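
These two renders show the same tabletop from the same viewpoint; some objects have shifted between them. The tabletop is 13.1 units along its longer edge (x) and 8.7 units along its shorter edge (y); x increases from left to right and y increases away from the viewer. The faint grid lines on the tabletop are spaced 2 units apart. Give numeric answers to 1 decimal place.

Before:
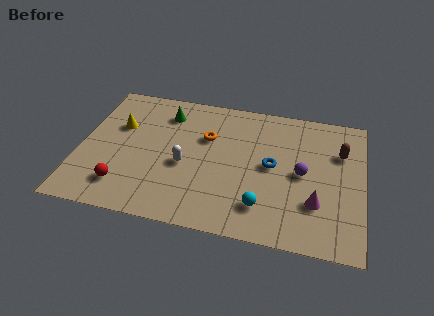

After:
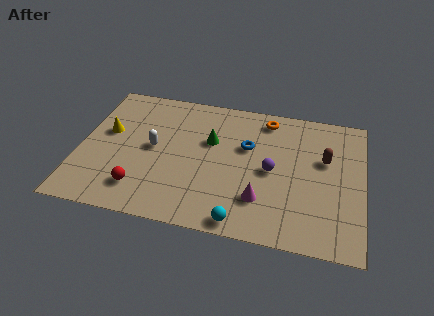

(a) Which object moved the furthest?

the orange torus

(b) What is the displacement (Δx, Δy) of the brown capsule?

(-0.7, -0.6)

The brown capsule started near (12.0, 6.0) and ended near (11.3, 5.4).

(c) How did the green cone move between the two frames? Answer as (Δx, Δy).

(2.2, -1.4)

The green cone was at about (3.8, 6.9) and moved to about (6.0, 5.5).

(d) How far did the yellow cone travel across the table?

0.7

From (1.7, 5.6) to (1.2, 5.1), the yellow cone covered √(0.5² + 0.5²) ≈ 0.7 units.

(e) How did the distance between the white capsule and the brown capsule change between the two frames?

+0.5

Before: roughly 7.5 units apart; after: 8.0. That's 0.5 units further apart.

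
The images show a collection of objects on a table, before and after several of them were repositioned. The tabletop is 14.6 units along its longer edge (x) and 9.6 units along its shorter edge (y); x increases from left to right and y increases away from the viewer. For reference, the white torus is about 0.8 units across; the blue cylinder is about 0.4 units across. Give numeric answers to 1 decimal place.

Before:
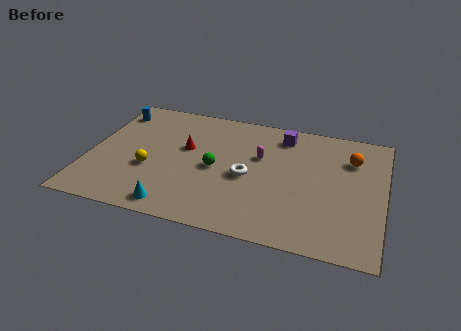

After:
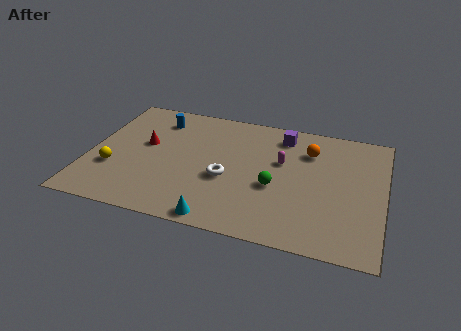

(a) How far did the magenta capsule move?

1.1

The magenta capsule was near (8.4, 6.0) before and (9.5, 5.9) after, so it travelled √(1.1² + 0.1²) ≈ 1.1 units.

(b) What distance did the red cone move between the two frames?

2.0

From (4.7, 5.7) to (2.7, 5.5), the red cone covered √(2.0² + 0.2²) ≈ 2.0 units.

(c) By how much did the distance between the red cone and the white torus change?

+1.0

The distance was about 3.5 in the first image and 4.5 in the second, so they moved 1.0 units further apart.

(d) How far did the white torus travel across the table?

1.1

From (7.9, 4.3) to (6.9, 3.9), the white torus covered √(1.0² + 0.4²) ≈ 1.1 units.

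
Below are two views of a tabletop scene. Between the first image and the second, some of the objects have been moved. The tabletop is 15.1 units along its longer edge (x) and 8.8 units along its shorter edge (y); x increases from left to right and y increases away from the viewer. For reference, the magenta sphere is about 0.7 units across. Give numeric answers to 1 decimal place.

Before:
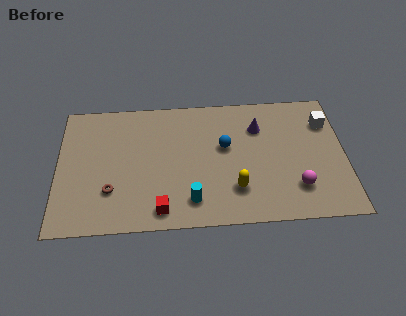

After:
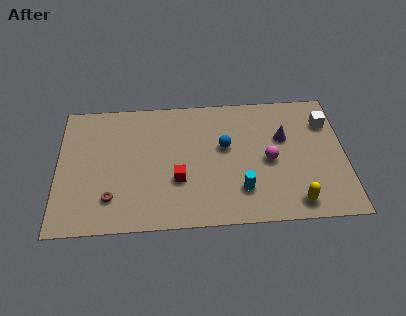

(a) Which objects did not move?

the white cube and the blue sphere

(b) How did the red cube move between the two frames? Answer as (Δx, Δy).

(0.9, 1.9)

From the two frames, the red cube sits at roughly (5.4, 1.2) before and (6.3, 3.1) after.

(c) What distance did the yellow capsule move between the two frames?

3.3

The yellow capsule was near (9.3, 2.3) before and (12.4, 1.2) after, so it travelled √(3.1² + 1.1²) ≈ 3.3 units.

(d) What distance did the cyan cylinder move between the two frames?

2.6

The cyan cylinder moved from about (7.0, 1.7) to (9.6, 2.2), a distance of √(2.6² + 0.5²) ≈ 2.6.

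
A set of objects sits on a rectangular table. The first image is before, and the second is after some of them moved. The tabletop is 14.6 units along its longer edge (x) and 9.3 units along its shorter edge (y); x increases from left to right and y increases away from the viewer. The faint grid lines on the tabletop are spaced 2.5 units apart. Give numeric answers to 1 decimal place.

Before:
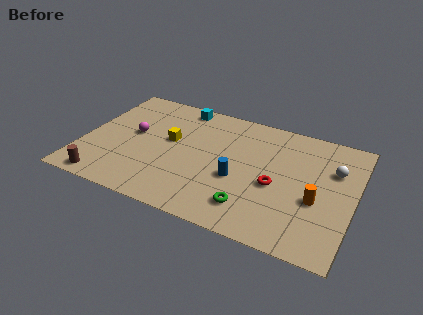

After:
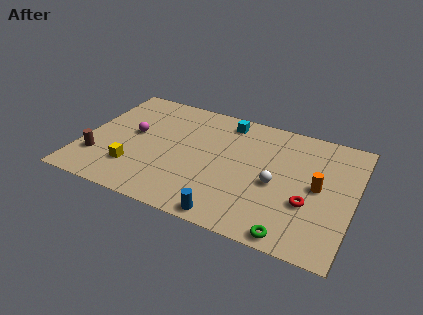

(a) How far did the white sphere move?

3.6

The white sphere was near (13.4, 6.3) before and (10.5, 4.1) after, so it travelled √(2.9² + 2.2²) ≈ 3.6 units.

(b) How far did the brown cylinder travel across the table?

1.7

The brown cylinder moved from about (1.6, 0.9) to (1.0, 2.5), a distance of √(0.6² + 1.6²) ≈ 1.7.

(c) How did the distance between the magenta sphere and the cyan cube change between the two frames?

+1.7

The distance was about 3.9 in the first image and 5.6 in the second, so they moved 1.7 units further apart.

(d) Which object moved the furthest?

the white sphere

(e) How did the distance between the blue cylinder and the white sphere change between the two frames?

-1.6

They were about 5.5 units apart before and 3.9 after — 1.6 units closer together.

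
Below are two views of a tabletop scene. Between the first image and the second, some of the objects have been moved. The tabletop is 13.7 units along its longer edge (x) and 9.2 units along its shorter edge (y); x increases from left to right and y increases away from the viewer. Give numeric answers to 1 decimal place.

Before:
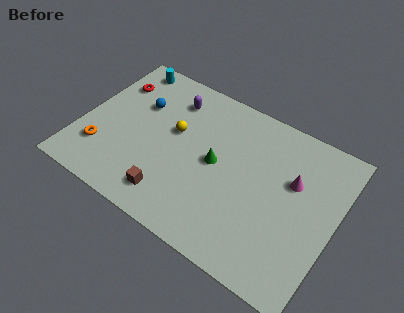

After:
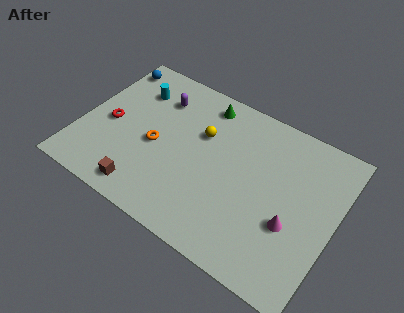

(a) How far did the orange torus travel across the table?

3.2

The orange torus was near (1.4, 2.4) before and (4.1, 4.1) after, so it travelled √(2.7² + 1.7²) ≈ 3.2 units.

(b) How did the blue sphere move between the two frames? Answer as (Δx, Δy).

(-2.0, 1.8)

The blue sphere started near (2.8, 6.1) and ended near (0.8, 7.9).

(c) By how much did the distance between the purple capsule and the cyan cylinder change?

-1.6

Before: roughly 2.9 units apart; after: 1.3. That's 1.6 units closer together.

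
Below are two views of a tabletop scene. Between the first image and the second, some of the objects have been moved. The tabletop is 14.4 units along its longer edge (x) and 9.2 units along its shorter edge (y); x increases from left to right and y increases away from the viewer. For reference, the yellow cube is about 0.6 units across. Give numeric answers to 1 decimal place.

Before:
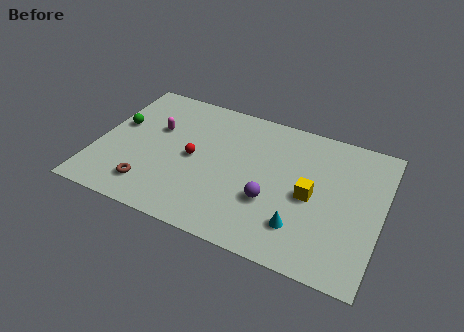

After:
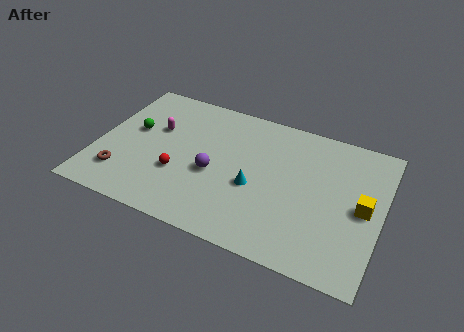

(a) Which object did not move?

the magenta capsule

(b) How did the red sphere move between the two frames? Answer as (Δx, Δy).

(-0.6, -1.3)

The red sphere was at about (4.9, 4.5) and moved to about (4.3, 3.2).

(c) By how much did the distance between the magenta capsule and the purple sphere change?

-3.0

Before: roughly 6.7 units apart; after: 3.7. That's 3.0 units closer together.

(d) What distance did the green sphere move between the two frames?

0.8

The green sphere moved from about (0.9, 5.4) to (1.7, 5.3), a distance of √(0.8² + 0.1²) ≈ 0.8.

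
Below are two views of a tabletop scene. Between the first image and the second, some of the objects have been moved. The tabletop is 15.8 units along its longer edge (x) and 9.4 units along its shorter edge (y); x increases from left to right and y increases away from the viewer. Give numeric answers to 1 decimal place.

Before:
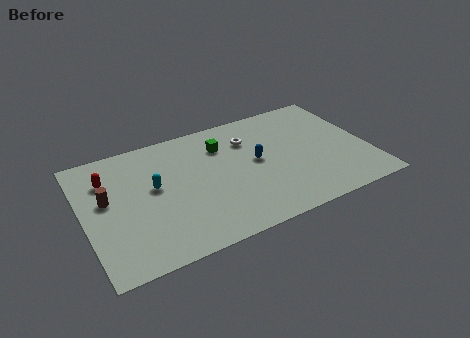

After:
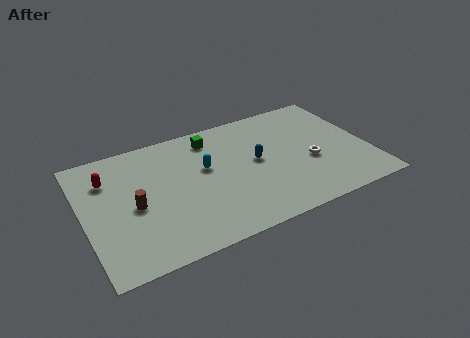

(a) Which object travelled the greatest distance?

the white torus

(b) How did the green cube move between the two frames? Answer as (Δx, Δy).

(-0.5, 0.8)

The green cube was at about (7.9, 7.0) and moved to about (7.4, 7.8).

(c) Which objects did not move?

the red capsule and the blue capsule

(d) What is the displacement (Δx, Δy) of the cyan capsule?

(2.9, 0.3)

From the two frames, the cyan capsule sits at roughly (3.9, 5.3) before and (6.8, 5.6) after.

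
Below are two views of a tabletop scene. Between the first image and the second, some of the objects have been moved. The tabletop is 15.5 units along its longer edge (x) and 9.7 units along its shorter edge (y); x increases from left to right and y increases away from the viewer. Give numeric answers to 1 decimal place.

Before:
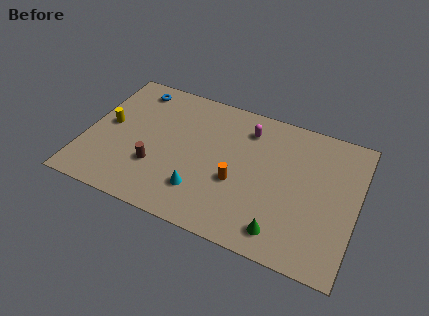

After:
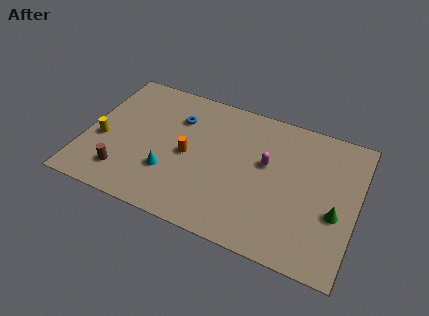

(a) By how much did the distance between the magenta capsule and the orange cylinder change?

+0.6

Before: roughly 3.9 units apart; after: 4.5. That's 0.6 units further apart.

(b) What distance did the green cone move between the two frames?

3.6

The green cone moved from about (11.6, 1.5) to (14.4, 3.8), a distance of √(2.8² + 2.3²) ≈ 3.6.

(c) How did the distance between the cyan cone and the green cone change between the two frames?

+4.6

The distance was about 4.8 in the first image and 9.4 in the second, so they moved 4.6 units further apart.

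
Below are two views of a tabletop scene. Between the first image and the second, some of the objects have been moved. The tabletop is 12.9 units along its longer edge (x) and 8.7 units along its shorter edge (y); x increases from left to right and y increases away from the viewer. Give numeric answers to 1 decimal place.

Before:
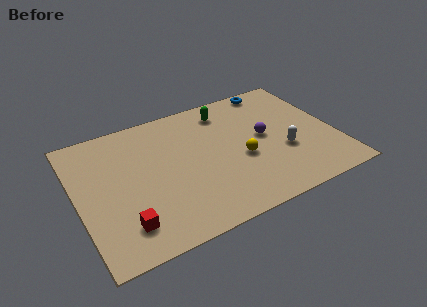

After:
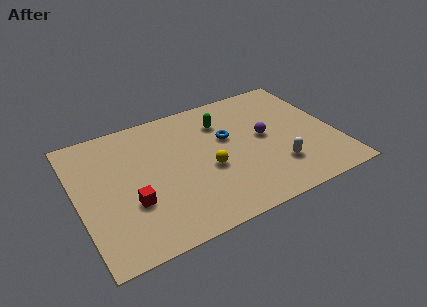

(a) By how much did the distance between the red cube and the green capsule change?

-1.8

They were about 7.9 units apart before and 6.1 after — 1.8 units closer together.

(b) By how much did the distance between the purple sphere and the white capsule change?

+0.7

The distance was about 1.6 in the first image and 2.3 in the second, so they moved 0.7 units further apart.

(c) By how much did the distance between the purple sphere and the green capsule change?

-0.4

The distance was about 3.1 in the first image and 2.7 in the second, so they moved 0.4 units closer together.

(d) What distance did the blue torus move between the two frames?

3.8

From (10.4, 7.9) to (7.6, 5.3), the blue torus covered √(2.8² + 2.6²) ≈ 3.8 units.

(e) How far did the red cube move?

1.3

The red cube moved from about (2.0, 1.8) to (2.5, 3.0), a distance of √(0.5² + 1.2²) ≈ 1.3.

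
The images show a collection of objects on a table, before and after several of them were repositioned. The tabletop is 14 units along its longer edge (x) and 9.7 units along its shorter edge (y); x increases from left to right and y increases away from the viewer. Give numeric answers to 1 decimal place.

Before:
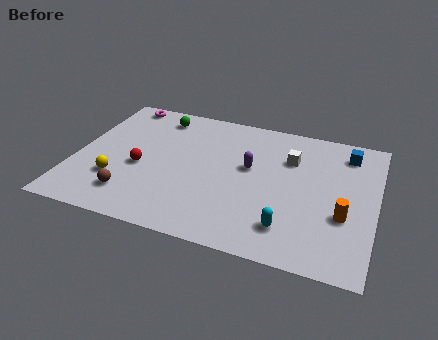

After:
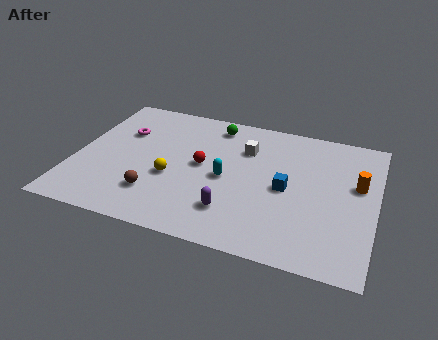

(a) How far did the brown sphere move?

1.2

The brown sphere was near (2.9, 2.0) before and (4.0, 2.4) after, so it travelled √(1.1² + 0.4²) ≈ 1.2 units.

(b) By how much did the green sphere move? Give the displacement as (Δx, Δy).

(2.7, 0.1)

From the two frames, the green sphere sits at roughly (3.5, 8.2) before and (6.2, 8.3) after.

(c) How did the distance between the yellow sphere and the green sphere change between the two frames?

-0.7

The distance was about 5.5 in the first image and 4.8 in the second, so they moved 0.7 units closer together.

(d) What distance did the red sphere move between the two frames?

3.0

From (3.1, 4.1) to (5.9, 5.1), the red sphere covered √(2.8² + 1.0²) ≈ 3.0 units.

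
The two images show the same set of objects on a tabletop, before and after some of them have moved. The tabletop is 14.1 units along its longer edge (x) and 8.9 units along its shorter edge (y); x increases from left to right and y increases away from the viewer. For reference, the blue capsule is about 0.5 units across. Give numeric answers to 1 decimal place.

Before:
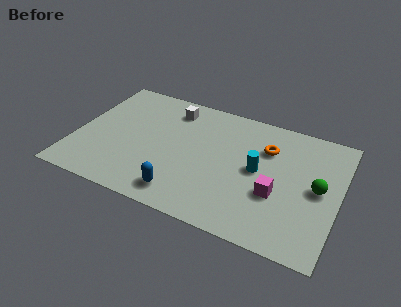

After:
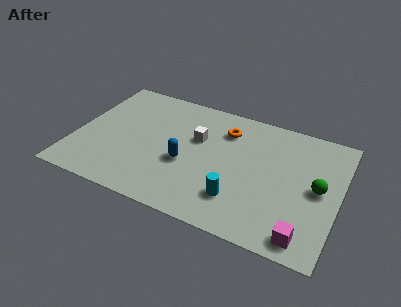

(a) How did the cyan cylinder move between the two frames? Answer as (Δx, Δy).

(-0.8, -2.4)

The cyan cylinder started near (9.8, 4.6) and ended near (9.0, 2.2).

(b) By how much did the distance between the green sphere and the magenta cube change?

+1.0

The distance was about 2.4 in the first image and 3.4 in the second, so they moved 1.0 units further apart.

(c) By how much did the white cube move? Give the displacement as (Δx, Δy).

(1.6, -1.7)

The white cube was at about (4.8, 7.3) and moved to about (6.4, 5.6).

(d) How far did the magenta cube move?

2.8

The magenta cube moved from about (10.9, 3.3) to (12.6, 1.1), a distance of √(1.7² + 2.2²) ≈ 2.8.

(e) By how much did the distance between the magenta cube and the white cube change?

+0.4

The distance was about 7.3 in the first image and 7.7 in the second, so they moved 0.4 units further apart.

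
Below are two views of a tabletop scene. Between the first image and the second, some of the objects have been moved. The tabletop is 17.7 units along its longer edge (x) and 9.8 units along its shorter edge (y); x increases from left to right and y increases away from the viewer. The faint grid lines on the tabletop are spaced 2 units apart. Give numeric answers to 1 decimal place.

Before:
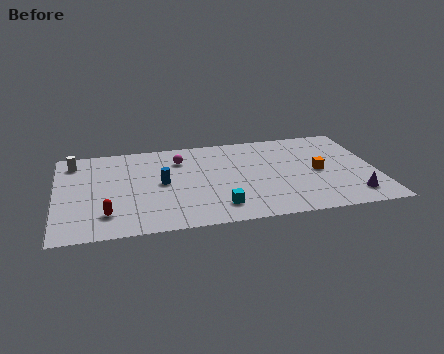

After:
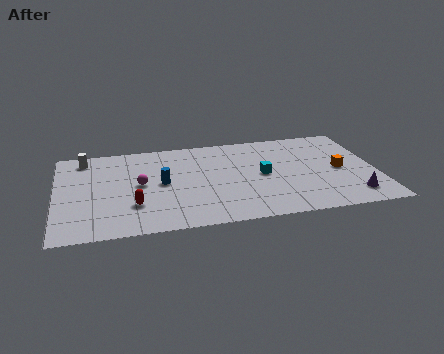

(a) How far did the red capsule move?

1.7

The red capsule was near (2.7, 2.2) before and (4.2, 2.9) after, so it travelled √(1.5² + 0.7²) ≈ 1.7 units.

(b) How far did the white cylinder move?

0.7

The white cylinder moved from about (1.0, 8.1) to (1.6, 8.4), a distance of √(0.6² + 0.3²) ≈ 0.7.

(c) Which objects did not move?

the purple cone and the blue cylinder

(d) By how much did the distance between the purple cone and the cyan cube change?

-1.7

Before: roughly 7.4 units apart; after: 5.7. That's 1.7 units closer together.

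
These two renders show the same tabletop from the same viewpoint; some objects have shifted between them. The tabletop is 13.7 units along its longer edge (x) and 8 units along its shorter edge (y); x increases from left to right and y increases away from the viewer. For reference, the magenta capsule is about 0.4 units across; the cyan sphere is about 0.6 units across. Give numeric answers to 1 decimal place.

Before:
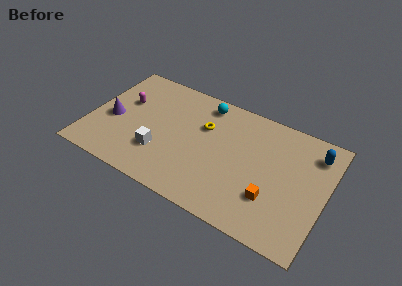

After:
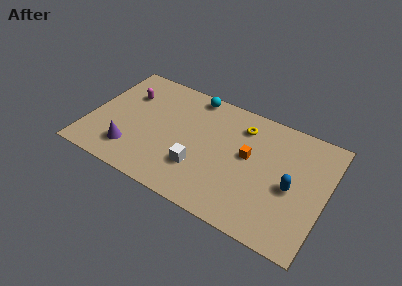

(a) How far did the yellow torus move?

2.3

The yellow torus moved from about (6.5, 5.3) to (8.6, 6.3), a distance of √(2.1² + 1.0²) ≈ 2.3.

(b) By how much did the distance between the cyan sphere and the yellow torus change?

+1.5

They were about 1.6 units apart before and 3.1 after — 1.5 units further apart.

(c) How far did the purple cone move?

2.2

The purple cone moved from about (1.3, 3.5) to (2.7, 1.8), a distance of √(1.4² + 1.7²) ≈ 2.2.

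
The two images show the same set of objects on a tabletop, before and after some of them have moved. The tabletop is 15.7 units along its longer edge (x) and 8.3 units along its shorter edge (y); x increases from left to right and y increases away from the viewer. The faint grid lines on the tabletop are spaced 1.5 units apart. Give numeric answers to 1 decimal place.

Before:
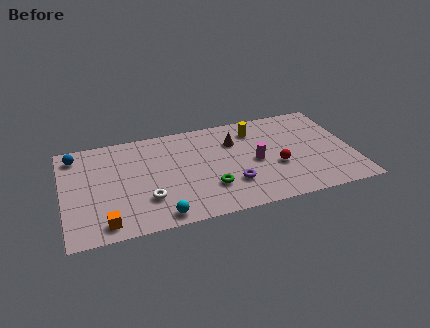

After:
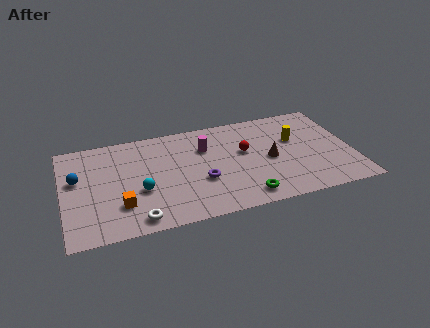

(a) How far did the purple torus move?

1.7

The purple torus moved from about (9.0, 2.4) to (7.4, 3.1), a distance of √(1.6² + 0.7²) ≈ 1.7.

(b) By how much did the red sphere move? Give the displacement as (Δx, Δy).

(-1.6, 1.7)

The red sphere started near (11.5, 3.2) and ended near (9.9, 4.9).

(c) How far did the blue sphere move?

2.0

The blue sphere moved from about (0.8, 7.0) to (0.8, 5.0), a distance of √(0.0² + 2.0²) ≈ 2.0.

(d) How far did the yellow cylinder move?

2.5

From (10.6, 6.6) to (12.7, 5.2), the yellow cylinder covered √(2.1² + 1.4²) ≈ 2.5 units.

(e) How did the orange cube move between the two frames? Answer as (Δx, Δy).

(0.9, 1.2)

The orange cube started near (2.1, 1.1) and ended near (3.0, 2.3).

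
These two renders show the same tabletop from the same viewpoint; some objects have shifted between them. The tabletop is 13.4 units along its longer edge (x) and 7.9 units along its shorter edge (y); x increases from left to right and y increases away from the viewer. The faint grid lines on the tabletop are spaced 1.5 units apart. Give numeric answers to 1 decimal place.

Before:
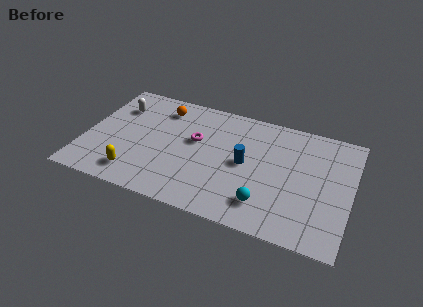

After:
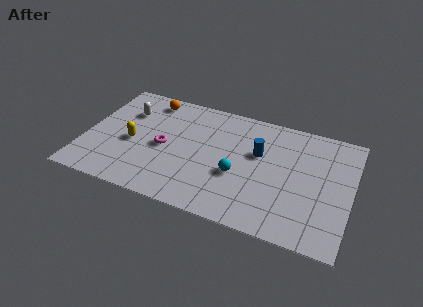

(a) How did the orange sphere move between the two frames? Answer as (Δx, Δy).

(-0.7, 0.4)

From the two frames, the orange sphere sits at roughly (3.6, 6.4) before and (2.9, 6.8) after.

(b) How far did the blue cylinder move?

1.1

From (8.1, 4.0) to (8.7, 4.9), the blue cylinder covered √(0.6² + 0.9²) ≈ 1.1 units.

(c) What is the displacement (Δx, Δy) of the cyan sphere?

(-1.5, 1.4)

The cyan sphere started near (9.3, 1.7) and ended near (7.8, 3.1).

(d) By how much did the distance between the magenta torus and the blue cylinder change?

+2.2

The distance was about 2.7 in the first image and 4.9 in the second, so they moved 2.2 units further apart.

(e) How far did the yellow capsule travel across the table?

2.1

The yellow capsule was near (2.8, 1.4) before and (2.4, 3.5) after, so it travelled √(0.4² + 2.1²) ≈ 2.1 units.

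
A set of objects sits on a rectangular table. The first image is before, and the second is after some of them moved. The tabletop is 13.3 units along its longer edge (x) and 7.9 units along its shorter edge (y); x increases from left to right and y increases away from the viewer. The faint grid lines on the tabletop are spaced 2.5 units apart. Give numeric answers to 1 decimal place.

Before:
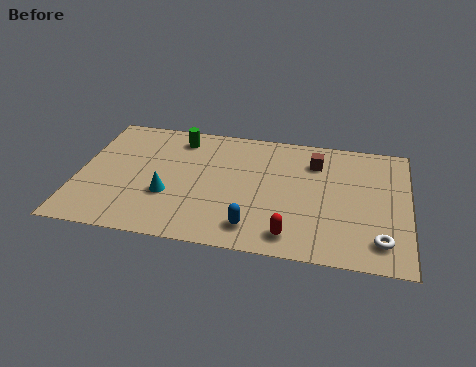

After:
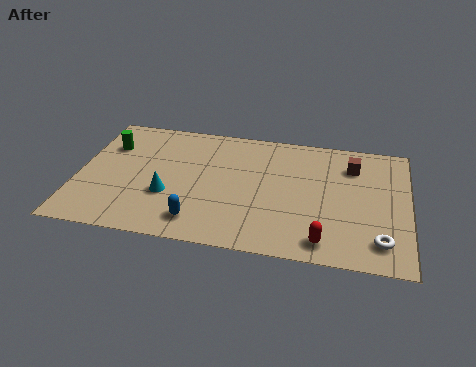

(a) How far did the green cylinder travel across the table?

3.0

The green cylinder moved from about (3.9, 6.6) to (1.1, 5.6), a distance of √(2.8² + 1.0²) ≈ 3.0.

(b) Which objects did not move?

the cyan cone and the white torus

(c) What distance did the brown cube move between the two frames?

1.5

The brown cube was near (9.5, 6.0) before and (11.0, 6.0) after, so it travelled √(1.5² + 0.0²) ≈ 1.5 units.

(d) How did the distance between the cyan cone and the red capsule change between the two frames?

+1.3

Before: roughly 5.2 units apart; after: 6.5. That's 1.3 units further apart.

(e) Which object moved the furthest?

the green cylinder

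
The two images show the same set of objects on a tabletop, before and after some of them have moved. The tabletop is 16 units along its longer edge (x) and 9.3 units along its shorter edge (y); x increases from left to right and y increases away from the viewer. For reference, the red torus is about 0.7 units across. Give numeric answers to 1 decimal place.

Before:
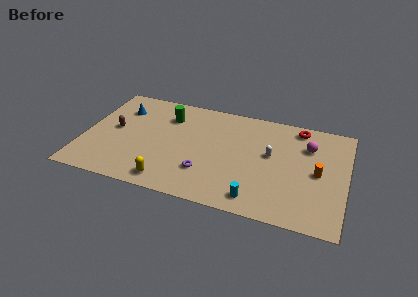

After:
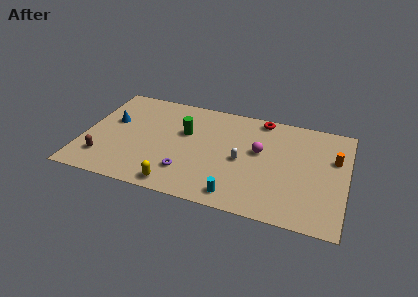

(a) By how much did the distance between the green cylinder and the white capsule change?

-2.8

Before: roughly 6.7 units apart; after: 3.9. That's 2.8 units closer together.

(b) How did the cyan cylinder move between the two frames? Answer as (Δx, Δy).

(-1.2, -0.1)

The cyan cylinder was at about (10.8, 1.3) and moved to about (9.6, 1.2).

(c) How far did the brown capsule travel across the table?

2.8

The brown capsule moved from about (1.8, 4.9) to (1.4, 2.1), a distance of √(0.4² + 2.8²) ≈ 2.8.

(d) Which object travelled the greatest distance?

the magenta sphere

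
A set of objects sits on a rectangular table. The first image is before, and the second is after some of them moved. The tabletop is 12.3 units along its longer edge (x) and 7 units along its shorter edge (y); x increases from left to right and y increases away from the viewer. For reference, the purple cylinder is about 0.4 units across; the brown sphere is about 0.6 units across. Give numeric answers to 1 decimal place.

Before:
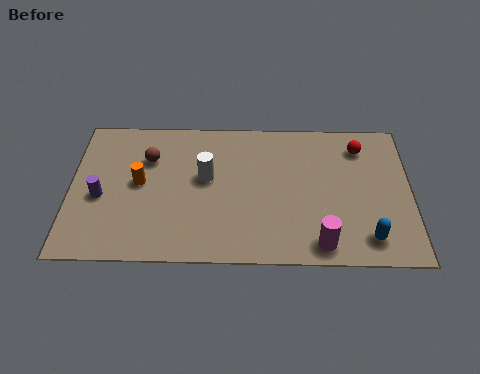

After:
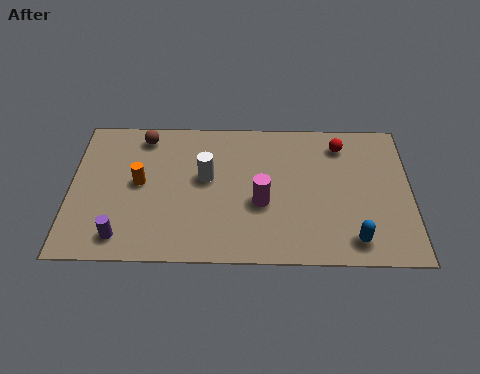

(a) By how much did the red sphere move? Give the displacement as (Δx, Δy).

(-0.7, 0.1)

The red sphere started near (10.5, 5.6) and ended near (9.8, 5.7).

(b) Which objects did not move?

the orange cylinder and the white cylinder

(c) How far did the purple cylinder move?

2.1

The purple cylinder was near (1.1, 3.0) before and (1.9, 1.1) after, so it travelled √(0.8² + 1.9²) ≈ 2.1 units.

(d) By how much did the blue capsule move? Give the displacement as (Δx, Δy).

(-0.5, -0.1)

From the two frames, the blue capsule sits at roughly (10.7, 1.2) before and (10.2, 1.1) after.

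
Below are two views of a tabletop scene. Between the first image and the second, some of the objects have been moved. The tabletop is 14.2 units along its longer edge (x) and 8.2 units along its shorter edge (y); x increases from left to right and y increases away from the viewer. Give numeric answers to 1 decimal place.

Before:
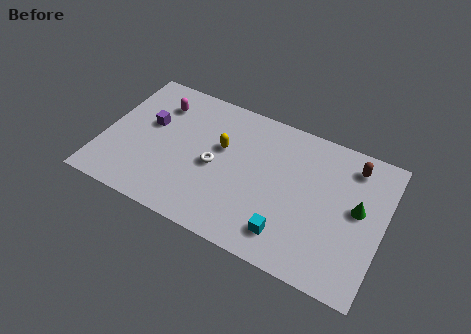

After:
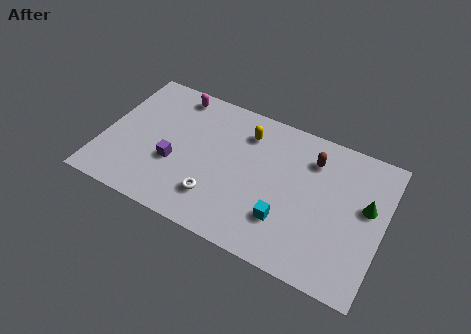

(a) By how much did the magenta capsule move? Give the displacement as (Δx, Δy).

(0.7, 0.9)

The magenta capsule started near (2.5, 6.3) and ended near (3.2, 7.2).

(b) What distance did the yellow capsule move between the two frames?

1.8

From (5.9, 5.0) to (7.0, 6.4), the yellow capsule covered √(1.1² + 1.4²) ≈ 1.8 units.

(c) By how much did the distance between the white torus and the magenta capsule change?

+1.8

Before: roughly 4.1 units apart; after: 5.9. That's 1.8 units further apart.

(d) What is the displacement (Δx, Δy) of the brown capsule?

(-2.0, -0.5)

The brown capsule was at about (12.4, 6.8) and moved to about (10.4, 6.3).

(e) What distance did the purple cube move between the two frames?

2.3

The purple cube was near (2.2, 4.9) before and (3.7, 3.1) after, so it travelled √(1.5² + 1.8²) ≈ 2.3 units.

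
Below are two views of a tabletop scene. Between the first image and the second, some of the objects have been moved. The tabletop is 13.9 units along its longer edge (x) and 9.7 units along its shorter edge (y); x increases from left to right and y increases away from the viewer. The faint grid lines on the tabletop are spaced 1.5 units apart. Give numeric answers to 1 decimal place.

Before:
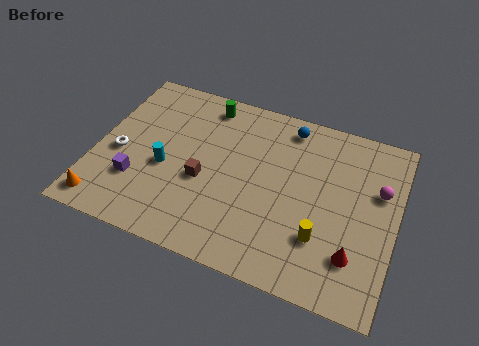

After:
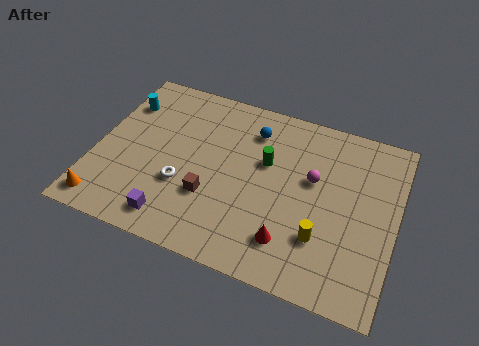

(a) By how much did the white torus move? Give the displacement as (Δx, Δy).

(3.1, -0.8)

From the two frames, the white torus sits at roughly (1.1, 4.2) before and (4.2, 3.4) after.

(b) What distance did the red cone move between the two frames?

2.9

From (12.2, 2.4) to (9.3, 2.1), the red cone covered √(2.9² + 0.3²) ≈ 2.9 units.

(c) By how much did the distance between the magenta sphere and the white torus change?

-5.8

The distance was about 12.1 in the first image and 6.3 in the second, so they moved 5.8 units closer together.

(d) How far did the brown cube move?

0.9

The brown cube was near (5.1, 4.0) before and (5.5, 3.2) after, so it travelled √(0.4² + 0.8²) ≈ 0.9 units.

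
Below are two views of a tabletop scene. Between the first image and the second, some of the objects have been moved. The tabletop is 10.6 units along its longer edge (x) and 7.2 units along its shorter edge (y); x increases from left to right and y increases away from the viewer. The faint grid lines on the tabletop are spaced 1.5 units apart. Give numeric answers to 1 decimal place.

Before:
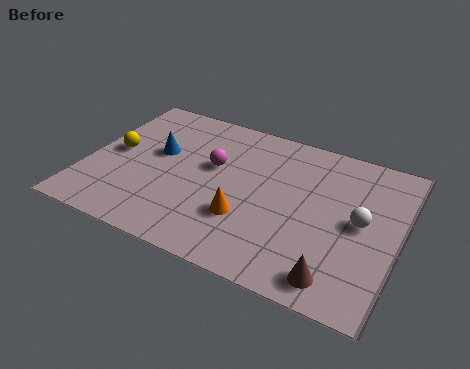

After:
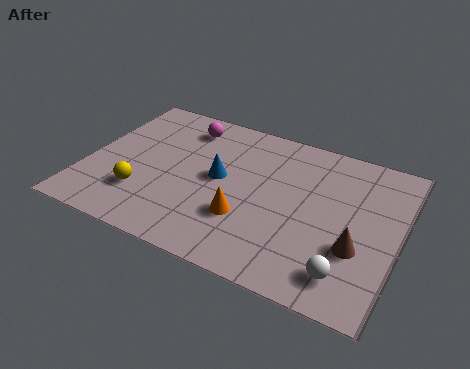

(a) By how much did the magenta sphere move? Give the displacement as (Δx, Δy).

(-1.2, 1.6)

The magenta sphere was at about (4.2, 4.3) and moved to about (3.0, 5.9).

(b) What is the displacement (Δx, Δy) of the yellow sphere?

(1.2, -1.7)

From the two frames, the yellow sphere sits at roughly (0.9, 3.7) before and (2.1, 2.0) after.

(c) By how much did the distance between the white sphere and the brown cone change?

-1.5

They were about 2.7 units apart before and 1.2 after — 1.5 units closer together.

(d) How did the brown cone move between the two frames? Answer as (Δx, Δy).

(0.5, 1.5)

From the two frames, the brown cone sits at roughly (8.8, 1.0) before and (9.3, 2.5) after.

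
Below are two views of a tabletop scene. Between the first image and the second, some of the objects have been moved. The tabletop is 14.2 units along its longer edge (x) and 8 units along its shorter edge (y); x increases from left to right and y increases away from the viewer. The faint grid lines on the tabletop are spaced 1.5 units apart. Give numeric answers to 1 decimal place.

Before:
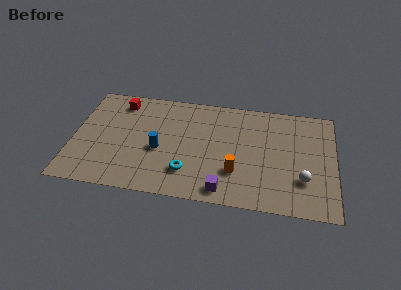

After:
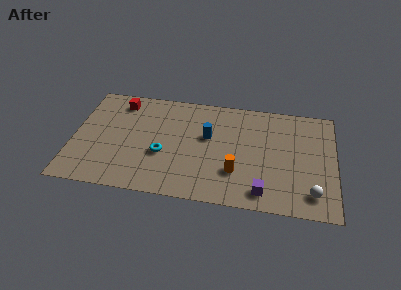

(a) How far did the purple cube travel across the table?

2.1

The purple cube was near (8.3, 1.0) before and (10.4, 1.2) after, so it travelled √(2.1² + 0.2²) ≈ 2.1 units.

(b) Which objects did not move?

the red cube and the orange cylinder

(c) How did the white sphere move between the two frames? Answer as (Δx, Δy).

(0.5, -0.9)

The white sphere started near (12.5, 2.4) and ended near (13.0, 1.5).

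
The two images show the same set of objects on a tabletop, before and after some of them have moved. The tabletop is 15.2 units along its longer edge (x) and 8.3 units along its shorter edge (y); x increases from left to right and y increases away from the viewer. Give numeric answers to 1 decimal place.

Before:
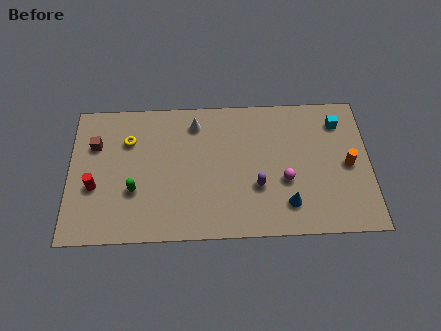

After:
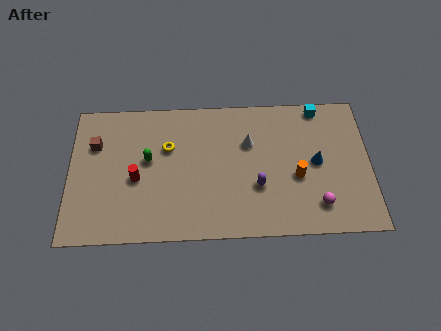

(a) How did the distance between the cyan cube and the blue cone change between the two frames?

-2.2

Before: roughly 5.5 units apart; after: 3.3. That's 2.2 units closer together.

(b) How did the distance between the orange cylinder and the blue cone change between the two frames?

-2.5

They were about 3.8 units apart before and 1.3 after — 2.5 units closer together.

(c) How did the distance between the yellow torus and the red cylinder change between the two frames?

-0.8

They were about 3.2 units apart before and 2.4 after — 0.8 units closer together.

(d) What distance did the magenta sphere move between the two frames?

2.2

From (10.9, 3.2) to (12.5, 1.7), the magenta sphere covered √(1.6² + 1.5²) ≈ 2.2 units.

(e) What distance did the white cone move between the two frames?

3.0

From (6.4, 6.8) to (9.1, 5.5), the white cone covered √(2.7² + 1.3²) ≈ 3.0 units.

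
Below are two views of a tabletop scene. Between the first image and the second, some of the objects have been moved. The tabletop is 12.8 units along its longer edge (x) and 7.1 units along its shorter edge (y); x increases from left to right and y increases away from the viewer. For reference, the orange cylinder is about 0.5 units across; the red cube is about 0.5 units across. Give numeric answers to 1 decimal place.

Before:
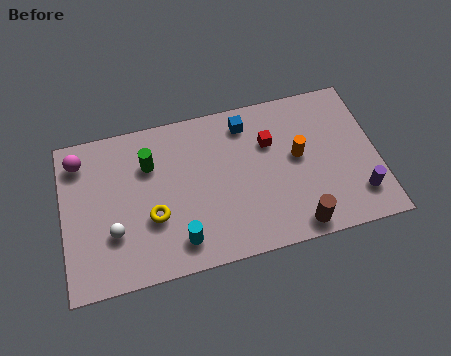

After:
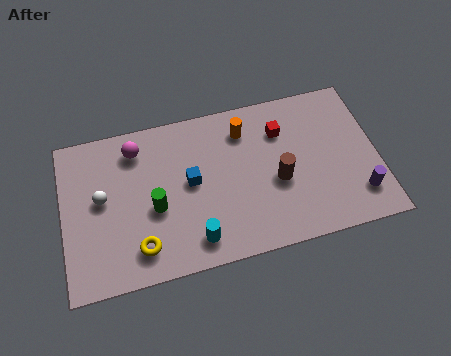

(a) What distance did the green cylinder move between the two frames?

2.0

The green cylinder was near (3.6, 5.0) before and (3.7, 3.0) after, so it travelled √(0.1² + 2.0²) ≈ 2.0 units.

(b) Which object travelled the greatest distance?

the blue cube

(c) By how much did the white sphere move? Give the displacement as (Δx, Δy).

(-0.4, 1.6)

From the two frames, the white sphere sits at roughly (2.0, 2.3) before and (1.6, 3.9) after.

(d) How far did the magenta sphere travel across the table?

2.3

The magenta sphere was near (0.8, 5.8) before and (3.1, 5.8) after, so it travelled √(2.3² + 0.0²) ≈ 2.3 units.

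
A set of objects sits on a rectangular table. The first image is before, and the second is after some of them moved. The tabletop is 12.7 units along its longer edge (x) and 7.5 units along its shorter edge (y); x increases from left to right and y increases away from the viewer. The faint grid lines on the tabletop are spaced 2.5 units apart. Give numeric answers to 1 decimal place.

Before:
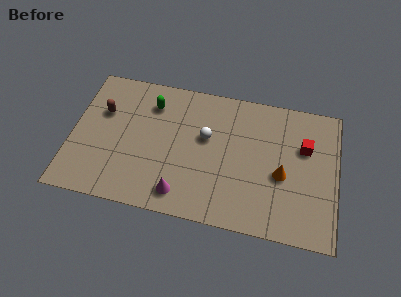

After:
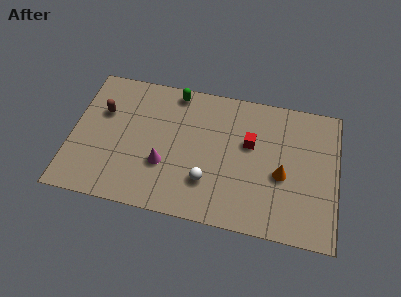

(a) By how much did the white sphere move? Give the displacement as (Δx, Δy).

(0.2, -2.4)

The white sphere was at about (6.4, 4.5) and moved to about (6.6, 2.1).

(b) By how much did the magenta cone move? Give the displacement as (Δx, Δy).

(-0.9, 1.4)

From the two frames, the magenta cone sits at roughly (5.4, 1.2) before and (4.5, 2.6) after.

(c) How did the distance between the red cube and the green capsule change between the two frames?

-3.2

Before: roughly 7.5 units apart; after: 4.3. That's 3.2 units closer together.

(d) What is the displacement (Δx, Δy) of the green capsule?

(1.1, 0.9)

The green capsule started near (3.7, 5.8) and ended near (4.8, 6.7).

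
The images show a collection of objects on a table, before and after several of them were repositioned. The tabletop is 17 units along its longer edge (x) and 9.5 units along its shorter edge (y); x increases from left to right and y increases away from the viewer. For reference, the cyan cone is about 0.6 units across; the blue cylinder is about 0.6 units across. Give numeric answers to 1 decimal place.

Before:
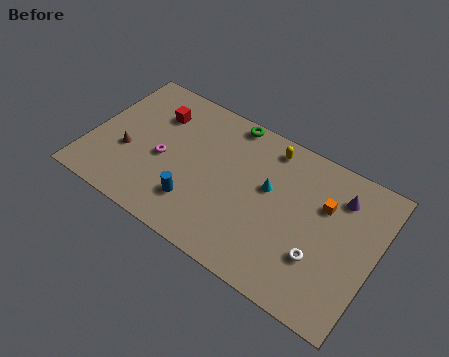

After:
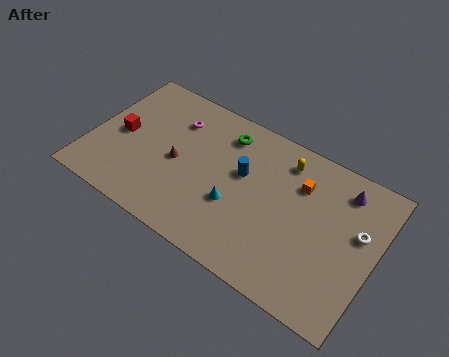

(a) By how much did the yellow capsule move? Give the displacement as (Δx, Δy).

(1.0, -0.4)

The yellow capsule started near (10.2, 8.2) and ended near (11.2, 7.8).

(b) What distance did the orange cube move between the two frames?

1.6

From (13.8, 6.3) to (12.3, 6.8), the orange cube covered √(1.5² + 0.5²) ≈ 1.6 units.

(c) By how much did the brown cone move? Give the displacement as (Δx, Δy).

(2.9, 0.8)

The brown cone started near (2.3, 3.6) and ended near (5.2, 4.4).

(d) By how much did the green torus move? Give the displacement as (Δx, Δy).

(-0.1, -1.0)

The green torus was at about (7.7, 8.7) and moved to about (7.6, 7.7).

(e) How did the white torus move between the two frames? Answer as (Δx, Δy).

(1.9, 2.7)

The white torus was at about (14.0, 3.0) and moved to about (15.9, 5.7).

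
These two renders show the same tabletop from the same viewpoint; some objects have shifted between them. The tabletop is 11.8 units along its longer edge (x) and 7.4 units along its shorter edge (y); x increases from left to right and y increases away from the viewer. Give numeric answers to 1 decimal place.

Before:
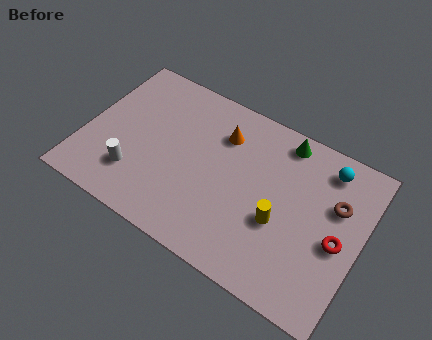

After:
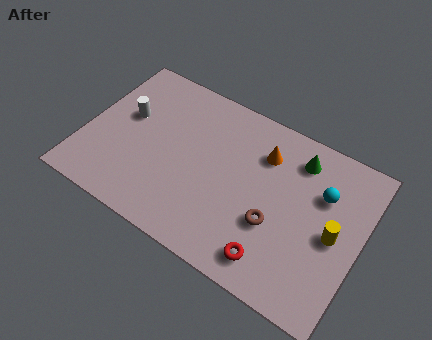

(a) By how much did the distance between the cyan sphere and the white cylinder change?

-0.3

The distance was about 8.7 in the first image and 8.4 in the second, so they moved 0.3 units closer together.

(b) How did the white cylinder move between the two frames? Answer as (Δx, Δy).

(-0.8, 2.5)

The white cylinder was at about (2.4, 1.9) and moved to about (1.6, 4.4).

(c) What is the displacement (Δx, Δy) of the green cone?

(0.7, -0.5)

From the two frames, the green cone sits at roughly (8.1, 6.5) before and (8.8, 6.0) after.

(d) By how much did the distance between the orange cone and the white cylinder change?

+1.1

Before: roughly 4.8 units apart; after: 5.9. That's 1.1 units further apart.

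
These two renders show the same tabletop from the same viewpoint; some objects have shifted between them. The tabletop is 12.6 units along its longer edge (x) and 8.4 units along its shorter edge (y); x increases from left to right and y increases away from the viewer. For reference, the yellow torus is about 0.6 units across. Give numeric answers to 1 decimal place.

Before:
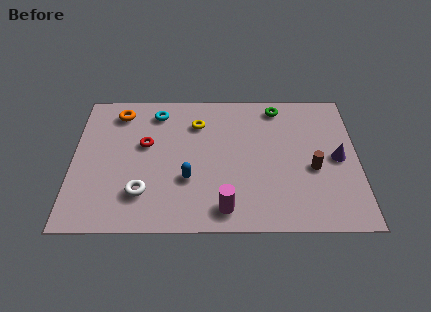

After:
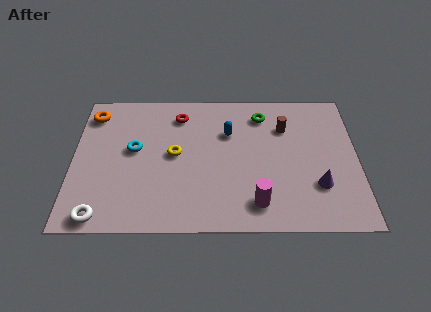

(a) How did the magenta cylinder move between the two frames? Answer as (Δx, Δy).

(1.4, 0.3)

The magenta cylinder started near (6.7, 1.2) and ended near (8.1, 1.5).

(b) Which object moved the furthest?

the blue capsule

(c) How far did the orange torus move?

1.2

The orange torus moved from about (2.0, 7.0) to (0.8, 6.9), a distance of √(1.2² + 0.1²) ≈ 1.2.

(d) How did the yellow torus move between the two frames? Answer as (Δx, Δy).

(-1.0, -1.9)

From the two frames, the yellow torus sits at roughly (5.5, 6.3) before and (4.5, 4.4) after.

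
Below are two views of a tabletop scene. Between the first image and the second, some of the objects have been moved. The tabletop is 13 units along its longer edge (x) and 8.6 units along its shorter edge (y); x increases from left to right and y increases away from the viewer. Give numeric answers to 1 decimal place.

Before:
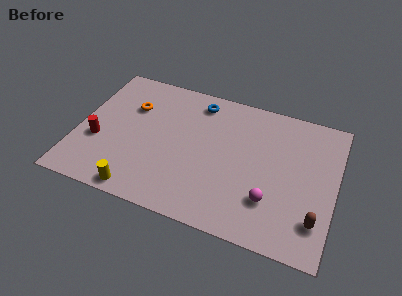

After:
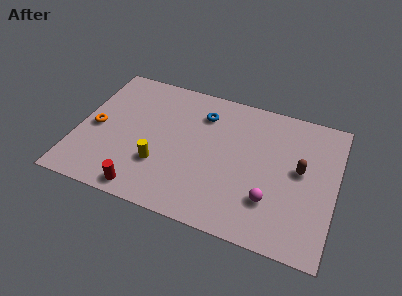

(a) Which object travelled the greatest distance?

the red cylinder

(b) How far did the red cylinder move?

3.5

The red cylinder moved from about (1.1, 3.2) to (3.7, 0.9), a distance of √(2.6² + 2.3²) ≈ 3.5.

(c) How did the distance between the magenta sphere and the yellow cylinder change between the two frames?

-1.0

They were about 6.6 units apart before and 5.6 after — 1.0 units closer together.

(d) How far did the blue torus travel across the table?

0.8

The blue torus moved from about (5.8, 7.3) to (6.1, 6.6), a distance of √(0.3² + 0.7²) ≈ 0.8.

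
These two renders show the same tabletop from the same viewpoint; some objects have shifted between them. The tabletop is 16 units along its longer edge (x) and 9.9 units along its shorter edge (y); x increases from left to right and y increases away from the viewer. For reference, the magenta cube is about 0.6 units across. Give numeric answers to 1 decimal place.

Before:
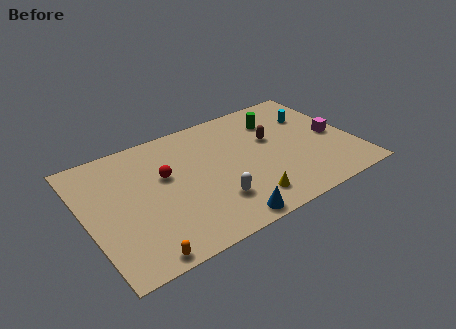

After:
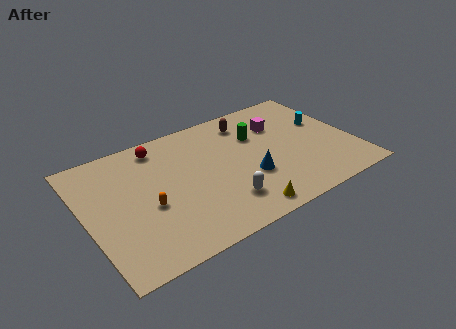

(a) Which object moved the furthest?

the magenta cube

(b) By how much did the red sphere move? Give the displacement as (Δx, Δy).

(0.0, 2.5)

The red sphere started near (4.8, 6.0) and ended near (4.8, 8.5).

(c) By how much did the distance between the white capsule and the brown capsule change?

+1.0

The distance was about 5.3 in the first image and 6.3 in the second, so they moved 1.0 units further apart.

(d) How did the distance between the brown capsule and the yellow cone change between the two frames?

+2.4

Before: roughly 4.8 units apart; after: 7.2. That's 2.4 units further apart.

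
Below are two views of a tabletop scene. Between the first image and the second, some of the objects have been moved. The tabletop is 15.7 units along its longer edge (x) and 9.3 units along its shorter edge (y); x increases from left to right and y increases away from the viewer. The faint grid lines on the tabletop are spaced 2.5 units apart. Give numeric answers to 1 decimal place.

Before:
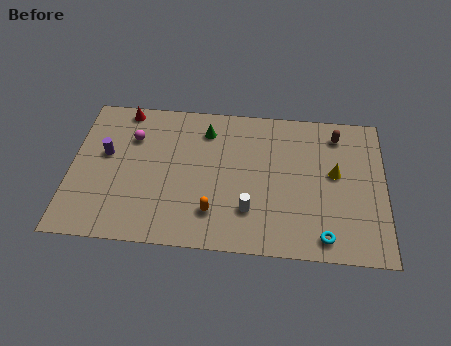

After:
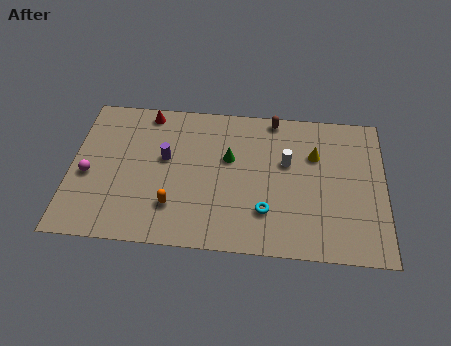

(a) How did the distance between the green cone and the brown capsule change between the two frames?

-3.0

Before: roughly 6.6 units apart; after: 3.6. That's 3.0 units closer together.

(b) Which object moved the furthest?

the white cylinder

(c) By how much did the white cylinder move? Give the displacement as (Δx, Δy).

(1.8, 3.2)

The white cylinder started near (9.0, 2.5) and ended near (10.8, 5.7).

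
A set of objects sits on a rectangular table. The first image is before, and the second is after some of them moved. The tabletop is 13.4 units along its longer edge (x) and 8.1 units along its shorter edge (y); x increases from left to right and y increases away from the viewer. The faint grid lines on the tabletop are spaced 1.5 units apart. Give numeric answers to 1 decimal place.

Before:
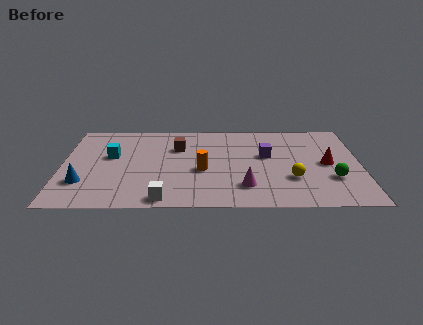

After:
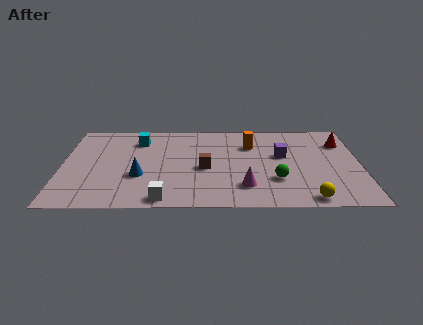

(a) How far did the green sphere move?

2.5

The green sphere moved from about (12.1, 2.6) to (9.6, 2.5), a distance of √(2.5² + 0.1²) ≈ 2.5.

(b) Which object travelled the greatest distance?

the orange cylinder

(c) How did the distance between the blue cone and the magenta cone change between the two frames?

-2.4

They were about 7.2 units apart before and 4.8 after — 2.4 units closer together.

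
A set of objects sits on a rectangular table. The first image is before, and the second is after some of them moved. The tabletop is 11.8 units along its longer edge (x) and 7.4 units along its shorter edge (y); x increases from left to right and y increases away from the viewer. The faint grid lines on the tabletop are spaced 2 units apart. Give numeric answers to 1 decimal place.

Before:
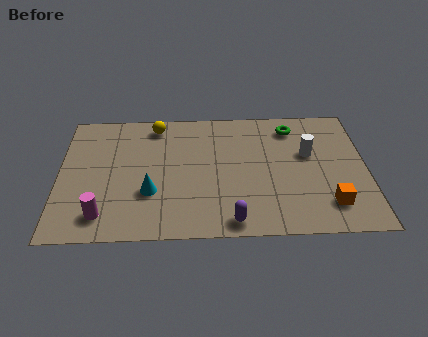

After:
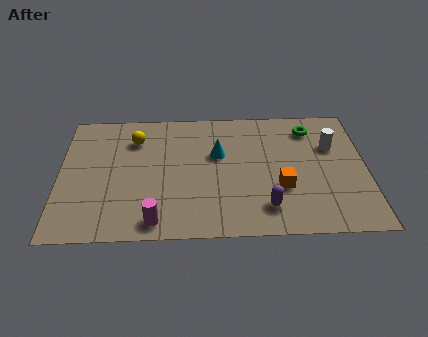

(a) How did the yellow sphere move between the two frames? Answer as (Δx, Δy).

(-0.8, -0.8)

From the two frames, the yellow sphere sits at roughly (3.7, 6.4) before and (2.9, 5.6) after.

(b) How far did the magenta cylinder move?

2.0

The magenta cylinder was near (1.7, 1.3) before and (3.7, 0.9) after, so it travelled √(2.0² + 0.4²) ≈ 2.0 units.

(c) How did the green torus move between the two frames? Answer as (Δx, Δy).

(0.7, -0.1)

The green torus was at about (9.0, 6.1) and moved to about (9.7, 6.0).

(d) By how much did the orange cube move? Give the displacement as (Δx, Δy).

(-1.8, 1.0)

The orange cube started near (10.3, 1.6) and ended near (8.5, 2.6).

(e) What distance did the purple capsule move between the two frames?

1.5

The purple capsule moved from about (6.6, 0.8) to (7.9, 1.5), a distance of √(1.3² + 0.7²) ≈ 1.5.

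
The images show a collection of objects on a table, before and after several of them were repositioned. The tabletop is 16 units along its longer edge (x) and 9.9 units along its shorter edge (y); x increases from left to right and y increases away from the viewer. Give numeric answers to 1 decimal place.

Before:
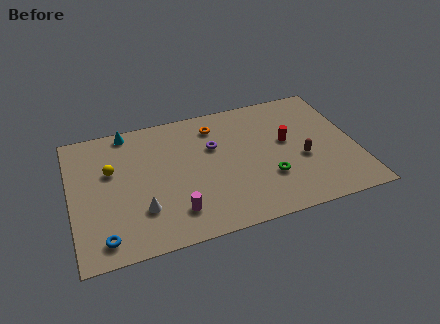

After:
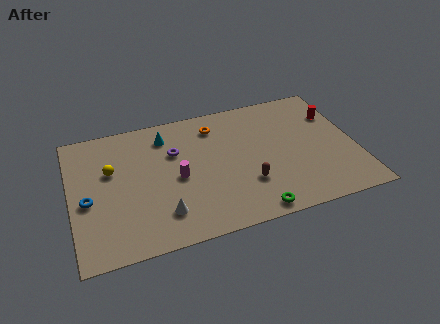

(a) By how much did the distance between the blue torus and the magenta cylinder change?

+0.9

The distance was about 4.1 in the first image and 5.0 in the second, so they moved 0.9 units further apart.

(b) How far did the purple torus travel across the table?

2.2

The purple torus was near (8.1, 6.4) before and (5.9, 6.6) after, so it travelled √(2.2² + 0.2²) ≈ 2.2 units.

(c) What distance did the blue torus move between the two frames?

3.0

The blue torus was near (1.6, 1.4) before and (0.9, 4.3) after, so it travelled √(0.7² + 2.9²) ≈ 3.0 units.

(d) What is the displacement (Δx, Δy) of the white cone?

(1.1, -0.6)

From the two frames, the white cone sits at roughly (3.8, 2.8) before and (4.9, 2.2) after.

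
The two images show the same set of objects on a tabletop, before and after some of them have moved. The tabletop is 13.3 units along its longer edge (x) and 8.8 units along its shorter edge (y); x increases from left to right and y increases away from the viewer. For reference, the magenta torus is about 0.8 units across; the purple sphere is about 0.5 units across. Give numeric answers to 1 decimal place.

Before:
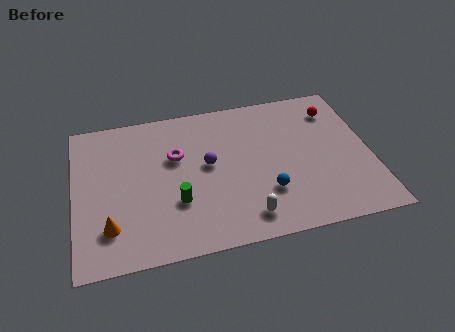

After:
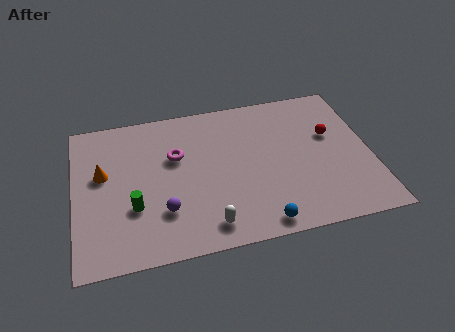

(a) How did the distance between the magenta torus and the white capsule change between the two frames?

-0.6

Before: roughly 5.1 units apart; after: 4.5. That's 0.6 units closer together.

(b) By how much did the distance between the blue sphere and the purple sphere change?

+1.2

Before: roughly 3.3 units apart; after: 4.5. That's 1.2 units further apart.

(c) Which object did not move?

the magenta torus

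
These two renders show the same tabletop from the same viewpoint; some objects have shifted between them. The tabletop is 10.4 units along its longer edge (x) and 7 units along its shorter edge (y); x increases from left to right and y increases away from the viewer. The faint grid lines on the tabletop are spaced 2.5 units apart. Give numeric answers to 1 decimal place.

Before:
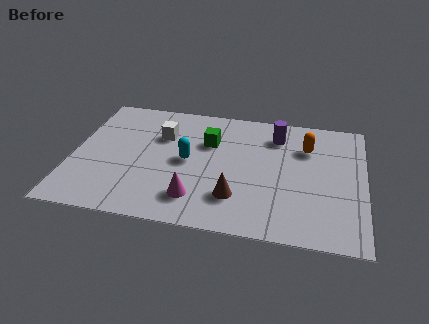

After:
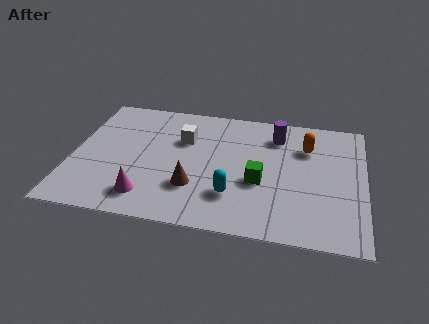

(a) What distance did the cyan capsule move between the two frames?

2.3

The cyan capsule moved from about (4.1, 3.5) to (5.8, 1.9), a distance of √(1.7² + 1.6²) ≈ 2.3.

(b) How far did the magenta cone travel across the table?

1.7

The magenta cone moved from about (4.5, 1.5) to (2.8, 1.3), a distance of √(1.7² + 0.2²) ≈ 1.7.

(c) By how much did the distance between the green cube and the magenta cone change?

+1.0

They were about 3.2 units apart before and 4.2 after — 1.0 units further apart.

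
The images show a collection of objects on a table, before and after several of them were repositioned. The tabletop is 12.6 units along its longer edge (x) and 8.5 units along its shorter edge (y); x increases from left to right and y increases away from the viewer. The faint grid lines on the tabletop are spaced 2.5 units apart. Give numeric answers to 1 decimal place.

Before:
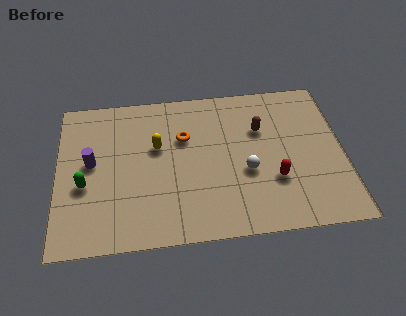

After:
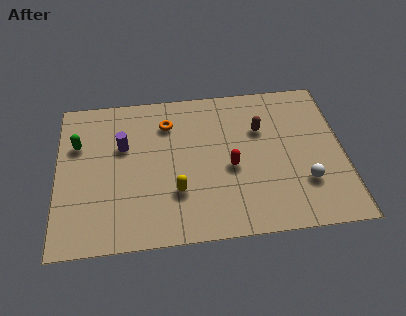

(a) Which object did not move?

the brown capsule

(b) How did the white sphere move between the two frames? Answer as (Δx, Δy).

(2.5, -0.9)

The white sphere started near (8.3, 3.4) and ended near (10.8, 2.5).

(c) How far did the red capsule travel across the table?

2.1

From (9.5, 2.8) to (7.6, 3.7), the red capsule covered √(1.9² + 0.9²) ≈ 2.1 units.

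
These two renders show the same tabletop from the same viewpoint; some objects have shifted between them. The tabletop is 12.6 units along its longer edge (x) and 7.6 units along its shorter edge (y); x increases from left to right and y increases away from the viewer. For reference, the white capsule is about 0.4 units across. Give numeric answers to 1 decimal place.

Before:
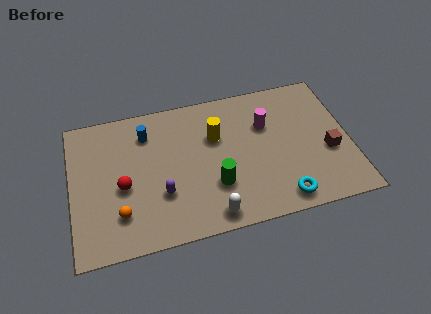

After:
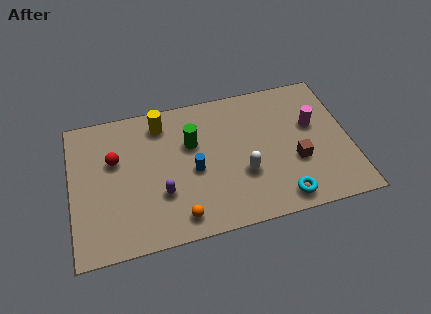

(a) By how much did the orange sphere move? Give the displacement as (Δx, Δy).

(2.6, -0.8)

The orange sphere started near (2.1, 1.9) and ended near (4.7, 1.1).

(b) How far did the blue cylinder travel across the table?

3.2

From (3.5, 5.9) to (5.5, 3.4), the blue cylinder covered √(2.0² + 2.5²) ≈ 3.2 units.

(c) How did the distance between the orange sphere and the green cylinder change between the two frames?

-0.4

The distance was about 4.3 in the first image and 3.9 in the second, so they moved 0.4 units closer together.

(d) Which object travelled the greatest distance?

the blue cylinder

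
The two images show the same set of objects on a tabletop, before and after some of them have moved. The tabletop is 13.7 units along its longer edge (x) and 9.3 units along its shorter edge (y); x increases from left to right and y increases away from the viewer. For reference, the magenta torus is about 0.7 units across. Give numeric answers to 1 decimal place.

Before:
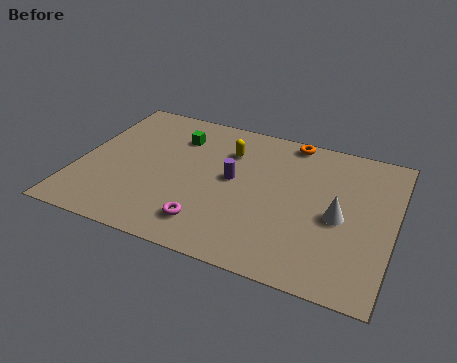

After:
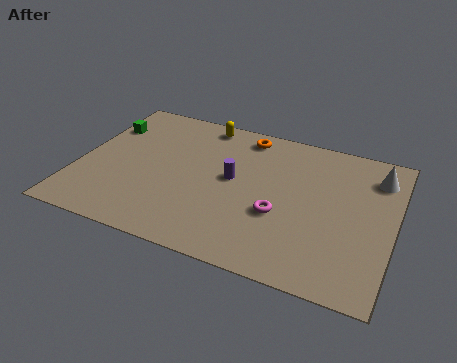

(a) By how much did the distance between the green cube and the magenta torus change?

+3.1

They were about 5.6 units apart before and 8.7 after — 3.1 units further apart.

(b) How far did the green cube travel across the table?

3.2

The green cube was near (4.0, 7.0) before and (0.8, 6.7) after, so it travelled √(3.2² + 0.3²) ≈ 3.2 units.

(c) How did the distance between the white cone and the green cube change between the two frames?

+4.1

They were about 7.9 units apart before and 12.0 after — 4.1 units further apart.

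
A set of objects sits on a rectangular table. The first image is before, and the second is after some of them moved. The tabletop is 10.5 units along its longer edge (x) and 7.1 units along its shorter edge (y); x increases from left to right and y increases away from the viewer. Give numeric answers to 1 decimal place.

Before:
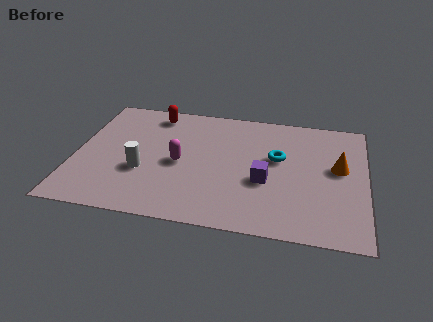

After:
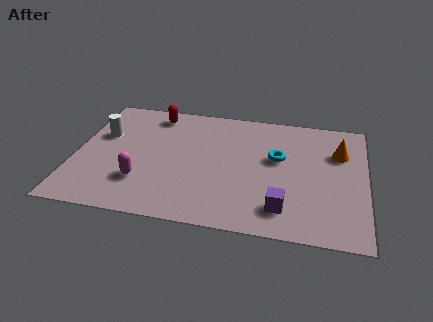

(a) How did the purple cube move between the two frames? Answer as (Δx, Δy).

(0.7, -1.4)

The purple cube was at about (6.9, 2.8) and moved to about (7.6, 1.4).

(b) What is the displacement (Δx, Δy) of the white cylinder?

(-1.6, 1.9)

The white cylinder started near (2.5, 2.6) and ended near (0.9, 4.5).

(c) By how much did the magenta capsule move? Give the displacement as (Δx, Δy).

(-1.3, -1.3)

The magenta capsule started near (3.8, 3.3) and ended near (2.5, 2.0).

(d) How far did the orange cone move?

0.9

The orange cone was near (9.5, 4.0) before and (9.5, 4.9) after, so it travelled √(0.0² + 0.9²) ≈ 0.9 units.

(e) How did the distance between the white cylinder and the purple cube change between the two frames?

+3.0

They were about 4.4 units apart before and 7.4 after — 3.0 units further apart.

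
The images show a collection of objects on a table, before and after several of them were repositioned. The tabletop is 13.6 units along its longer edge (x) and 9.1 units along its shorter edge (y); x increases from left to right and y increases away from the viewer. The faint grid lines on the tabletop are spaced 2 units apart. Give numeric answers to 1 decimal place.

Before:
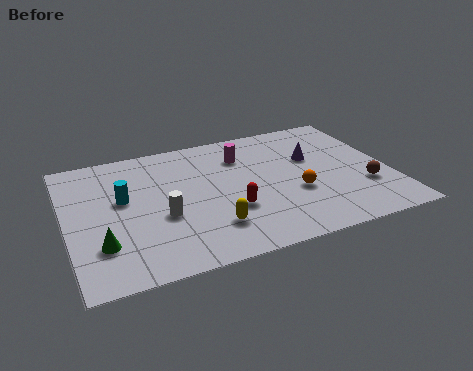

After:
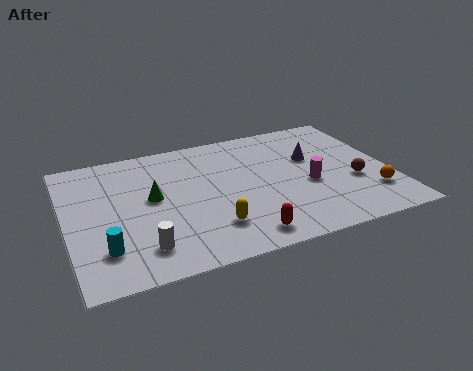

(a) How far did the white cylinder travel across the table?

2.1

The white cylinder moved from about (3.9, 3.6) to (2.9, 1.8), a distance of √(1.0² + 1.8²) ≈ 2.1.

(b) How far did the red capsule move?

1.9

From (6.7, 3.1) to (7.0, 1.2), the red capsule covered √(0.3² + 1.9²) ≈ 1.9 units.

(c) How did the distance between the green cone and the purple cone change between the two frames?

-2.8

The distance was about 9.7 in the first image and 6.9 in the second, so they moved 2.8 units closer together.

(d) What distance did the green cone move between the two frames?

3.4

The green cone moved from about (1.3, 2.5) to (3.6, 5.0), a distance of √(2.3² + 2.5²) ≈ 3.4.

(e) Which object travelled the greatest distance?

the magenta cylinder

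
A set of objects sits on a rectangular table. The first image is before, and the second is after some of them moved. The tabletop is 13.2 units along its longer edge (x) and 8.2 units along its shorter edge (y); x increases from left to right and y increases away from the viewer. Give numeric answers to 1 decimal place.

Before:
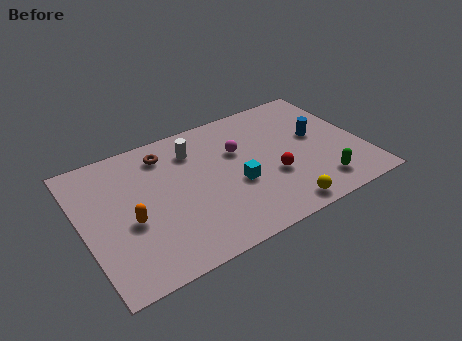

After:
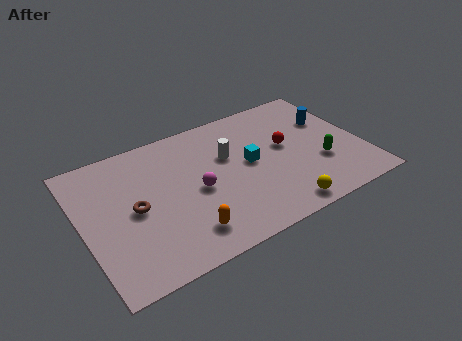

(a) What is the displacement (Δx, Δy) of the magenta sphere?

(-2.2, -1.5)

The magenta sphere started near (7.5, 5.3) and ended near (5.3, 3.8).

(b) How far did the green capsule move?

1.3

The green capsule moved from about (10.8, 1.5) to (11.1, 2.8), a distance of √(0.3² + 1.3²) ≈ 1.3.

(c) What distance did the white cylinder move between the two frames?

1.9

The white cylinder was near (5.5, 6.3) before and (7.0, 5.2) after, so it travelled √(1.5² + 1.1²) ≈ 1.9 units.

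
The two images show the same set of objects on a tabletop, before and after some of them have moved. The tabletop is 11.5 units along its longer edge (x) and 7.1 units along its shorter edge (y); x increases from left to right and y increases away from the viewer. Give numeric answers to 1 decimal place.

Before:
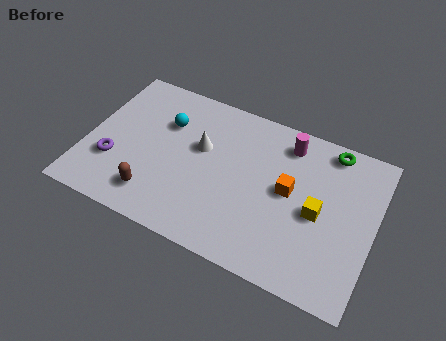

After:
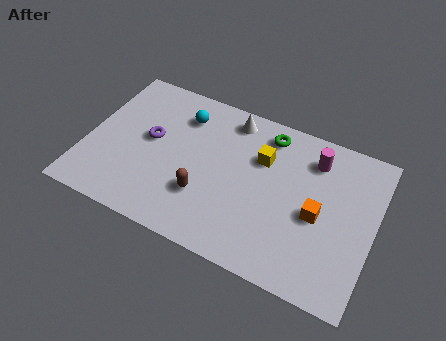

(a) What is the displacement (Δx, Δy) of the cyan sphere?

(0.6, 0.6)

From the two frames, the cyan sphere sits at roughly (3.0, 4.9) before and (3.6, 5.5) after.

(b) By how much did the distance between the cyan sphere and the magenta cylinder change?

+0.4

They were about 4.9 units apart before and 5.3 after — 0.4 units further apart.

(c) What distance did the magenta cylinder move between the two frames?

1.1

From (7.8, 5.9) to (8.9, 5.6), the magenta cylinder covered √(1.1² + 0.3²) ≈ 1.1 units.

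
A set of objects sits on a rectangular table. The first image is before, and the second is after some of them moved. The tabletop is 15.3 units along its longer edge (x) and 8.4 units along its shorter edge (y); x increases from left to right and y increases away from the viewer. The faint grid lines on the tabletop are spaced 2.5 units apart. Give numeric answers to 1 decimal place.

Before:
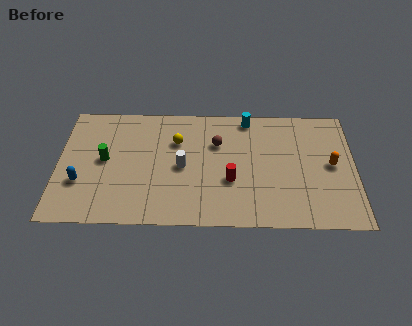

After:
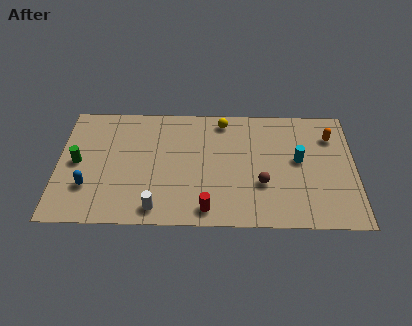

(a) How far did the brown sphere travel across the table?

3.6

The brown sphere was near (8.2, 5.7) before and (10.5, 2.9) after, so it travelled √(2.3² + 2.8²) ≈ 3.6 units.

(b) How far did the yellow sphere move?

2.8

From (6.1, 5.8) to (8.5, 7.3), the yellow sphere covered √(2.4² + 1.5²) ≈ 2.8 units.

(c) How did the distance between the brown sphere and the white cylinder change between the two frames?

+3.2

The distance was about 2.5 in the first image and 5.7 in the second, so they moved 3.2 units further apart.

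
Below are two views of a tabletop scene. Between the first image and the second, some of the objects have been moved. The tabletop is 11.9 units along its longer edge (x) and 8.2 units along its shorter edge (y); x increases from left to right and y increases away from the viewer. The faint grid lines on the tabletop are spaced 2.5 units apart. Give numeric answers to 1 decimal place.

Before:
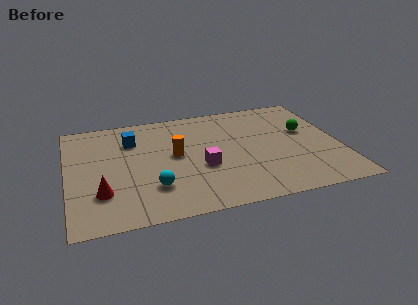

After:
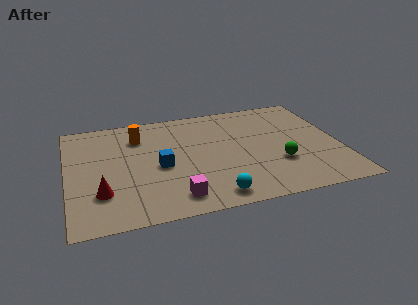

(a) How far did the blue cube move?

2.5

From (2.9, 6.0) to (4.0, 3.7), the blue cube covered √(1.1² + 2.3²) ≈ 2.5 units.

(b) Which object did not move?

the red cone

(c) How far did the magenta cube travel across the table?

2.3

From (5.8, 3.2) to (4.5, 1.3), the magenta cube covered √(1.3² + 1.9²) ≈ 2.3 units.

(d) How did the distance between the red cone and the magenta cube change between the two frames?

-1.2

Before: roughly 4.5 units apart; after: 3.3. That's 1.2 units closer together.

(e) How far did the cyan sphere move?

2.8

The cyan sphere was near (3.6, 2.2) before and (6.1, 1.0) after, so it travelled √(2.5² + 1.2²) ≈ 2.8 units.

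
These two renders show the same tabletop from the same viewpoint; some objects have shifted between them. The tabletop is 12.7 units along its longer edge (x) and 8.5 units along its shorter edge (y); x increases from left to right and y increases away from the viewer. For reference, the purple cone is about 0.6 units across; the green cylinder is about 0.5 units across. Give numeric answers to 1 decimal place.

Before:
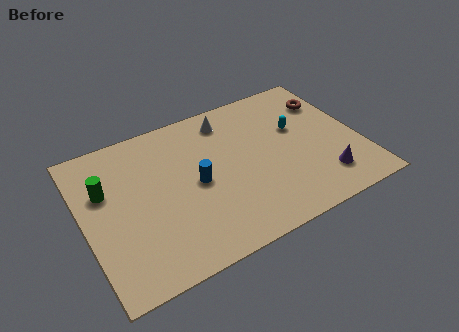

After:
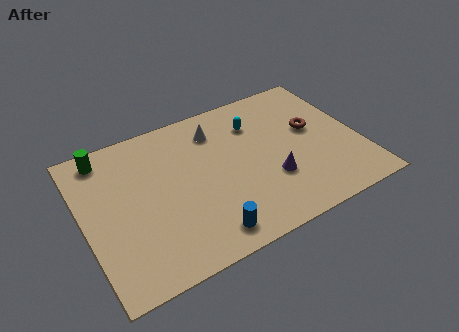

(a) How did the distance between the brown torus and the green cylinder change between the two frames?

-0.9

Before: roughly 10.6 units apart; after: 9.7. That's 0.9 units closer together.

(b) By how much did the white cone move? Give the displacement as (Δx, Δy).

(-0.6, -0.4)

The white cone started near (7.0, 7.1) and ended near (6.4, 6.7).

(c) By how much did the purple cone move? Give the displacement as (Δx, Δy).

(-2.3, 1.0)

The purple cone was at about (10.7, 1.8) and moved to about (8.4, 2.8).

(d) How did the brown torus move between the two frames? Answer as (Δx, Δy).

(-1.0, -1.4)

From the two frames, the brown torus sits at roughly (11.7, 6.3) before and (10.7, 4.9) after.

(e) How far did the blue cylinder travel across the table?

2.9

The blue cylinder moved from about (5.1, 4.1) to (5.1, 1.2), a distance of √(0.0² + 2.9²) ≈ 2.9.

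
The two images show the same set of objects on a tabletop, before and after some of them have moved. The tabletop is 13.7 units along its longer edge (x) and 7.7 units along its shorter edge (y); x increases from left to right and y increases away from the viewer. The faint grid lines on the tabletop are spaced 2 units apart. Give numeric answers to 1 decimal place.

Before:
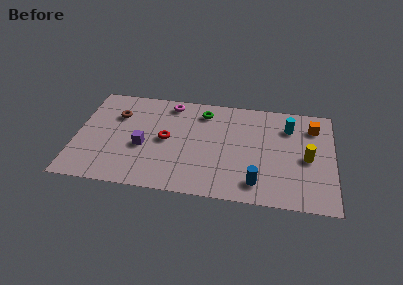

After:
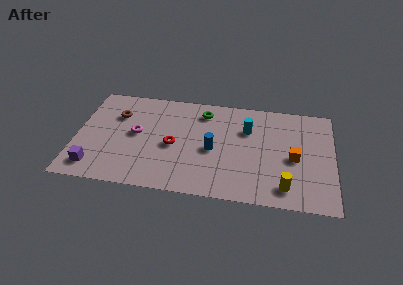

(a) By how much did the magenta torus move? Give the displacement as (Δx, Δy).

(-1.7, -2.6)

The magenta torus was at about (4.9, 6.7) and moved to about (3.2, 4.1).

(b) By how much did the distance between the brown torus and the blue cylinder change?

-3.1

Before: roughly 8.6 units apart; after: 5.5. That's 3.1 units closer together.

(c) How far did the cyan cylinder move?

2.3

The cyan cylinder was near (11.3, 5.8) before and (9.1, 5.3) after, so it travelled √(2.2² + 0.5²) ≈ 2.3 units.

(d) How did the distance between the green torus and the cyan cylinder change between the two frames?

-2.0

They were about 4.6 units apart before and 2.6 after — 2.0 units closer together.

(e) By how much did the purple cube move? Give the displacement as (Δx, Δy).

(-2.5, -1.9)

The purple cube started near (3.6, 3.2) and ended near (1.1, 1.3).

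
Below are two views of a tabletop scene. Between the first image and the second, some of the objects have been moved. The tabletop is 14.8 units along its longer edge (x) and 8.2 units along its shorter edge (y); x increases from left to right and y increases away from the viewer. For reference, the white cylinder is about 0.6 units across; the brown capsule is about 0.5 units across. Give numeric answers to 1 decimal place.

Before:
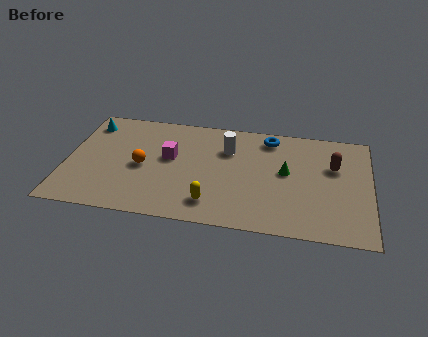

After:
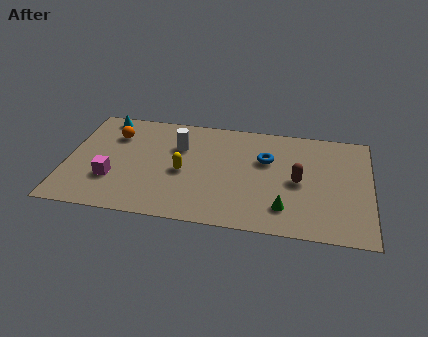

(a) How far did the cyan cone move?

0.9

From (0.9, 6.7) to (1.6, 7.3), the cyan cone covered √(0.7² + 0.6²) ≈ 0.9 units.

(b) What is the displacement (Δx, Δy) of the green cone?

(0.0, -2.7)

The green cone started near (10.7, 4.5) and ended near (10.7, 1.8).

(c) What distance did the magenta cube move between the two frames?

3.4

From (5.0, 4.7) to (2.3, 2.6), the magenta cube covered √(2.7² + 2.1²) ≈ 3.4 units.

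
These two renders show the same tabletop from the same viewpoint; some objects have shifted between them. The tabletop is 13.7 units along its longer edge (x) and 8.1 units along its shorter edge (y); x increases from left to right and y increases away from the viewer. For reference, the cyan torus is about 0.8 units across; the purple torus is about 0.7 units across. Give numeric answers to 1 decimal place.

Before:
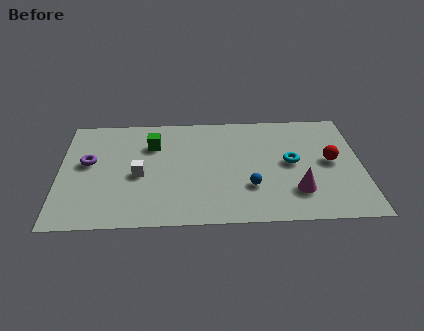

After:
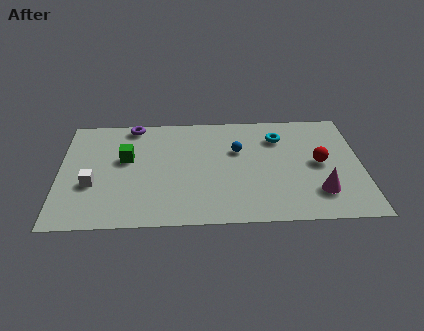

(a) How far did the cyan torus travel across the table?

2.0

From (10.5, 4.2) to (10.0, 6.1), the cyan torus covered √(0.5² + 1.9²) ≈ 2.0 units.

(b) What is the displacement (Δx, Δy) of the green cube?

(-1.2, -1.0)

The green cube was at about (4.2, 5.8) and moved to about (3.0, 4.8).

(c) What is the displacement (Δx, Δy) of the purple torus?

(2.0, 2.7)

The purple torus was at about (1.3, 4.6) and moved to about (3.3, 7.3).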